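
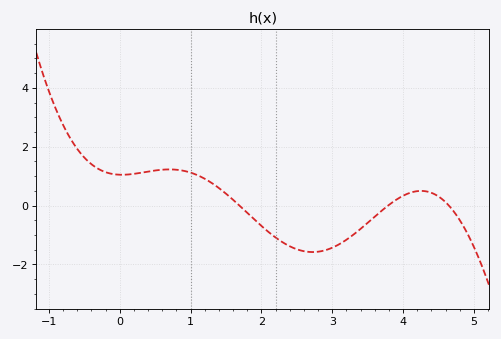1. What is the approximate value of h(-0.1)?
1.07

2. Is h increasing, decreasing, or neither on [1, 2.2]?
decreasing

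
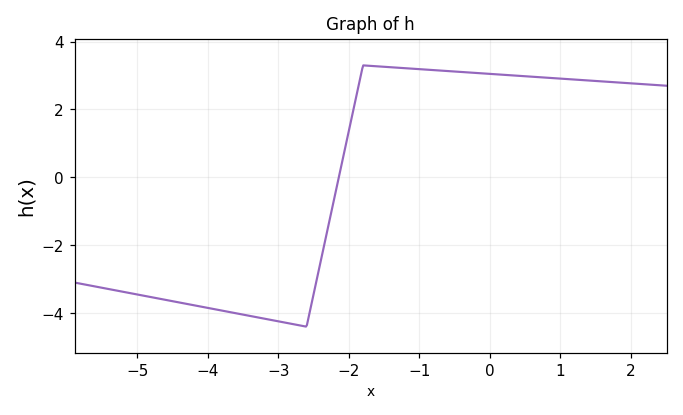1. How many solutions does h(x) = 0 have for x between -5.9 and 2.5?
1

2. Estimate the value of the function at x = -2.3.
-1.6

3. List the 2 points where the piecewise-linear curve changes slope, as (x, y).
(-2.6, -4.4); (-1.8, 3.3)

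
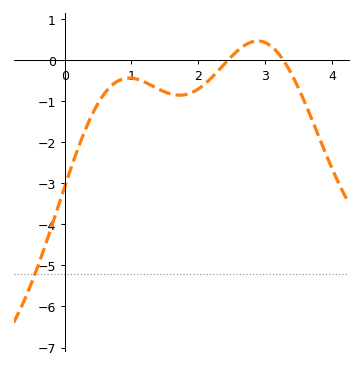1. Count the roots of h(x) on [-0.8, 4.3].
2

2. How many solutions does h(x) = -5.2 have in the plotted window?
1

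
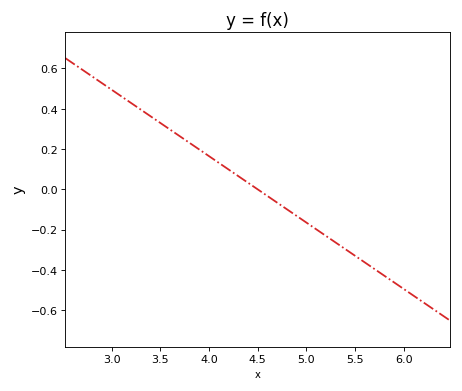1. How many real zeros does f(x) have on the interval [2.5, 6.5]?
1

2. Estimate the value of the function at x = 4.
0.16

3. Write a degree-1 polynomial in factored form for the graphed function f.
y = -0.33(x - 4.5)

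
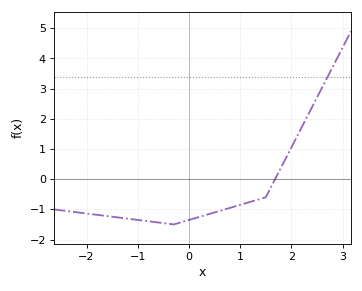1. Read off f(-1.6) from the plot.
-1.2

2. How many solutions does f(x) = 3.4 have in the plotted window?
1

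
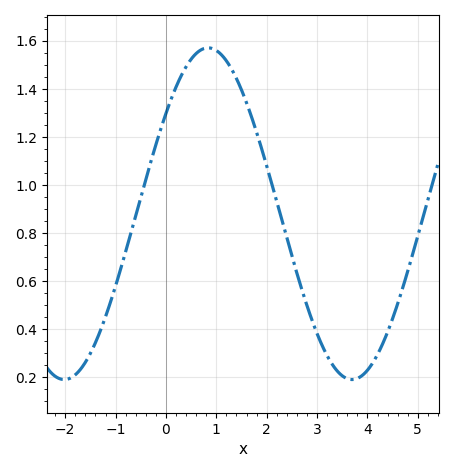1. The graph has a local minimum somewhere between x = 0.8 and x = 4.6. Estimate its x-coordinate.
3.6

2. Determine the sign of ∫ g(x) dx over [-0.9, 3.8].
positive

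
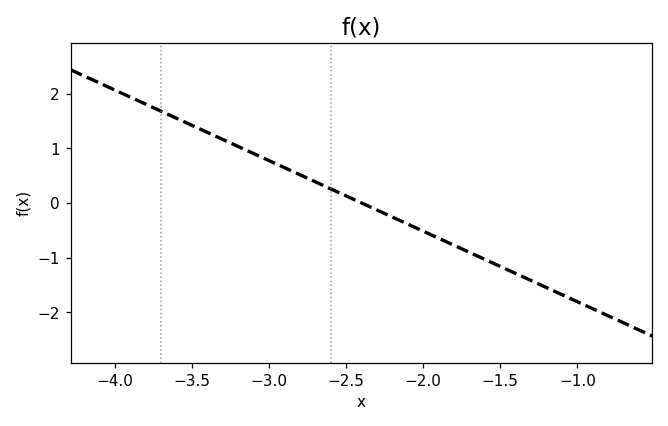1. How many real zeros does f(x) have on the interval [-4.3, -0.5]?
1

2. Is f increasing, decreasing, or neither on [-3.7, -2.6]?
decreasing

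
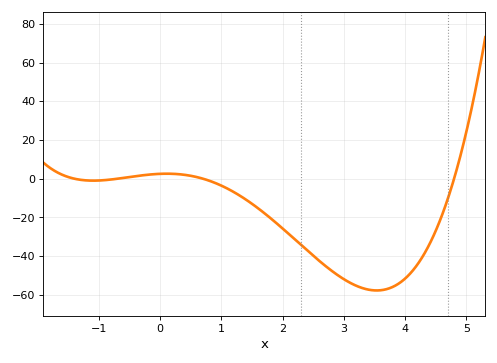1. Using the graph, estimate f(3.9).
-54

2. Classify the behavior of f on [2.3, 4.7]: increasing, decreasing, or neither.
neither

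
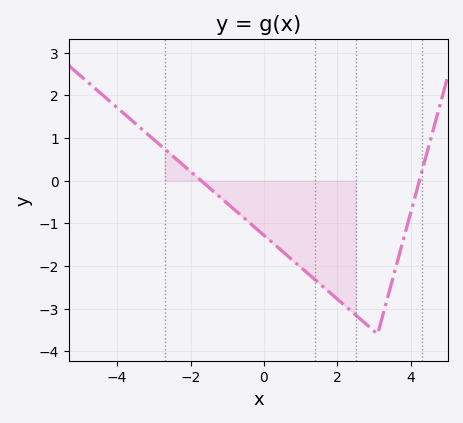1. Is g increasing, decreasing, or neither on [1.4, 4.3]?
neither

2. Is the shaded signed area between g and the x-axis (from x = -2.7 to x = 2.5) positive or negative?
negative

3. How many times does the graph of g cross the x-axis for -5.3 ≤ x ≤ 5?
2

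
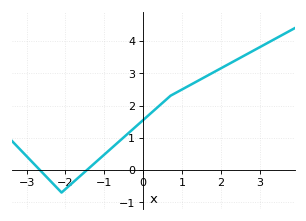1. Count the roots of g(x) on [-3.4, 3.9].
2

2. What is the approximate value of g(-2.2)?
-0.6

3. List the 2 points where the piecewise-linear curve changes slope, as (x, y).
(-2.1, -0.7); (0.7, 2.3)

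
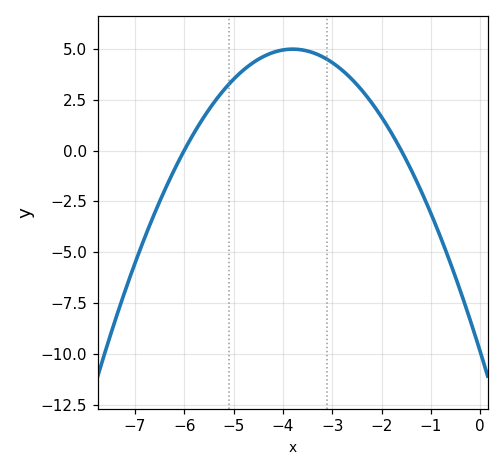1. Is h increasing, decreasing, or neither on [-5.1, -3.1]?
neither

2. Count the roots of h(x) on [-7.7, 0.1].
2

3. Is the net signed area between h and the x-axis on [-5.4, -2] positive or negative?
positive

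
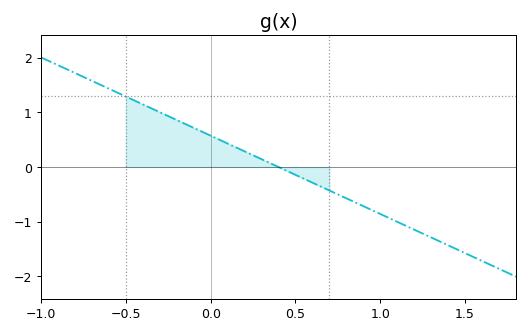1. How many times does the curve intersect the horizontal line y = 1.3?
1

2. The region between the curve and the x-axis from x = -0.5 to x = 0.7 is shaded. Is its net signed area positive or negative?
positive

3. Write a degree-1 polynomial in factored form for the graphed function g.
y = -1.43(x - 0.4)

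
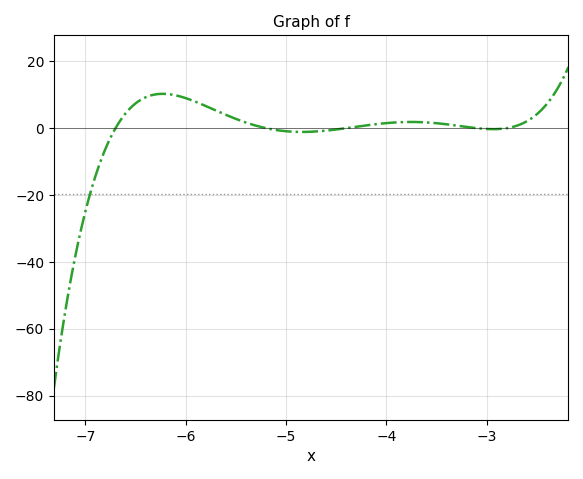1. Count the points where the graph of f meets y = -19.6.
1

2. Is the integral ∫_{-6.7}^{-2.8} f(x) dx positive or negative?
positive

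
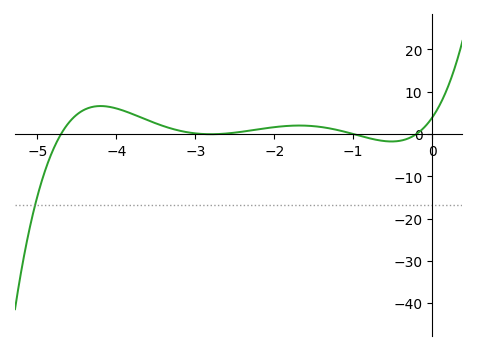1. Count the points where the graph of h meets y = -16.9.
1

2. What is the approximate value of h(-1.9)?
2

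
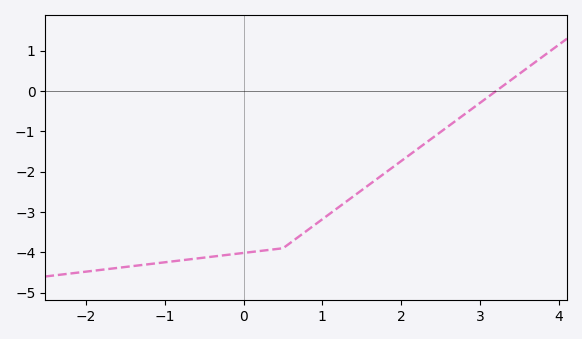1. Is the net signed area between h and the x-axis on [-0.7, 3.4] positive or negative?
negative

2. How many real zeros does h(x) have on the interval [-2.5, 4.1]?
1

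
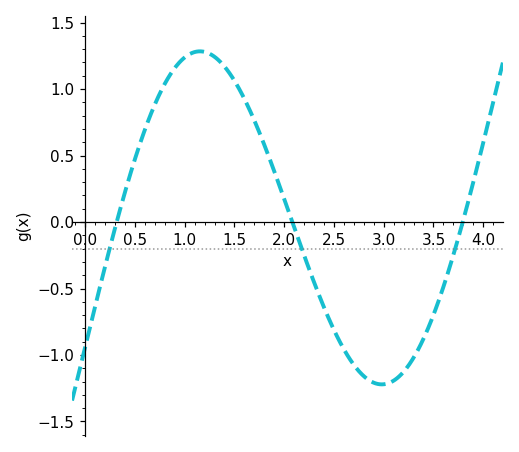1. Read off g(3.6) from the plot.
-0.488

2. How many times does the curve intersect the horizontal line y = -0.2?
3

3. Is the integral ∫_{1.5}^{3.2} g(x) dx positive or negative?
negative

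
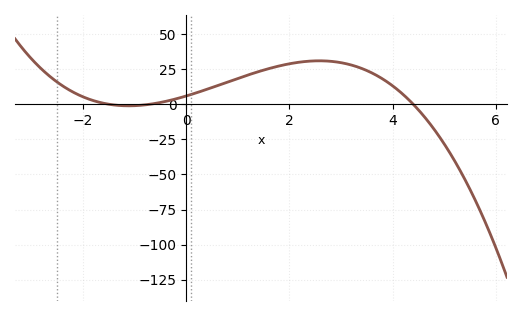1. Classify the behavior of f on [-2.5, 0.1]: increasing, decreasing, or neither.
neither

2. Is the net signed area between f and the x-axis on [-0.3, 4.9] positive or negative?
positive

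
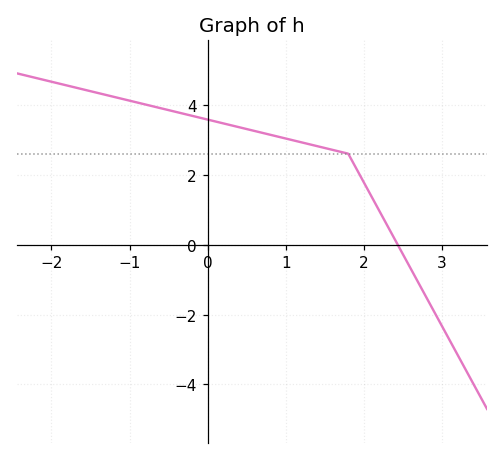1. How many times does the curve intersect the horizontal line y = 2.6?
1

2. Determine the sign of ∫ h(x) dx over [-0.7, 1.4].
positive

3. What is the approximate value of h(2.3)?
0.6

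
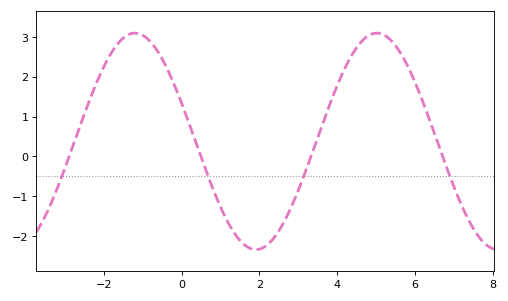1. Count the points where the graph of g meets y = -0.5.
4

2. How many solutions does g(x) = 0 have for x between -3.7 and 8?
4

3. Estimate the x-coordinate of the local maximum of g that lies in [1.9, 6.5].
5.02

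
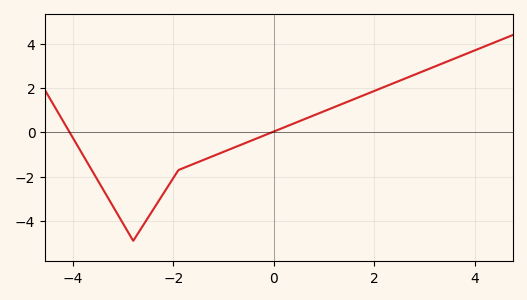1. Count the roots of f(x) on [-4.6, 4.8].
2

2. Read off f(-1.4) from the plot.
-1.2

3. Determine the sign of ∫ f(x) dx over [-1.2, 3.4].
positive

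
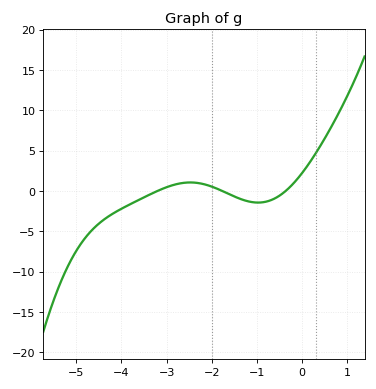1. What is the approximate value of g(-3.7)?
-1.5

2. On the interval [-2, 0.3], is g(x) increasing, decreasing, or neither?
neither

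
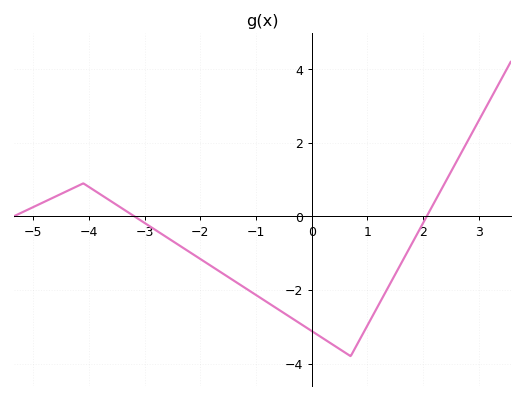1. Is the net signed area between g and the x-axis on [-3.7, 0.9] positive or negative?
negative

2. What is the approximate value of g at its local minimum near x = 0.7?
-3.8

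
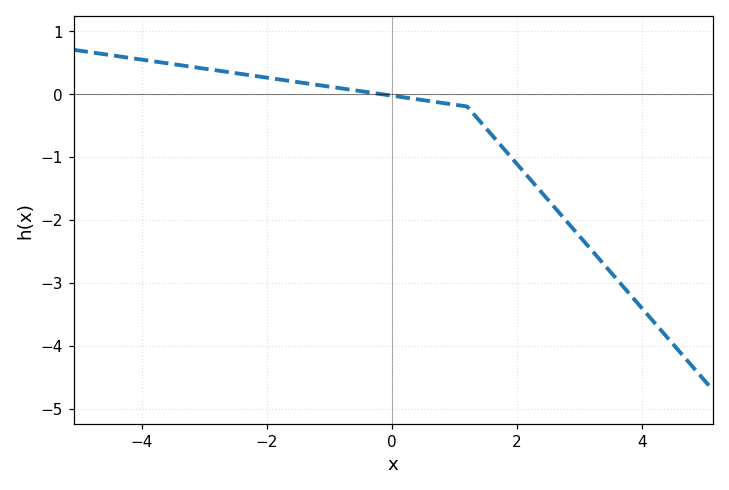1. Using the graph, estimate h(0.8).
-0.1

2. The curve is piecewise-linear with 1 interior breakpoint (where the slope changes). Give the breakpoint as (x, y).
(1.2, -0.2)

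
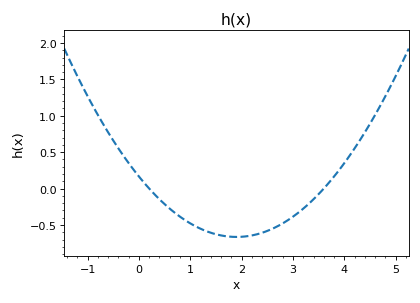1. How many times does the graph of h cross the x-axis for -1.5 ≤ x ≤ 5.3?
2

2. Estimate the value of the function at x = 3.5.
-0.076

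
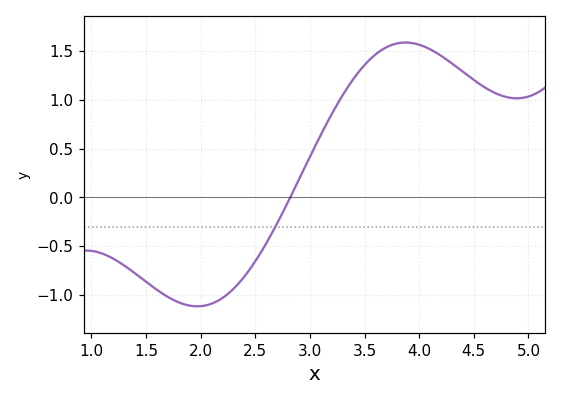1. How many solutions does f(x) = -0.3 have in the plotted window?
1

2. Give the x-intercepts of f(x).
2.82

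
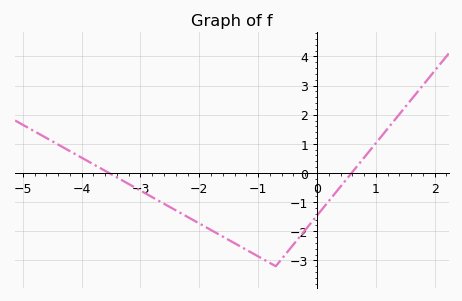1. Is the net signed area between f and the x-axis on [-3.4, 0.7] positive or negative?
negative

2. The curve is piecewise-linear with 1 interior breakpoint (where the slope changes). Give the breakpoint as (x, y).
(-0.7, -3.2)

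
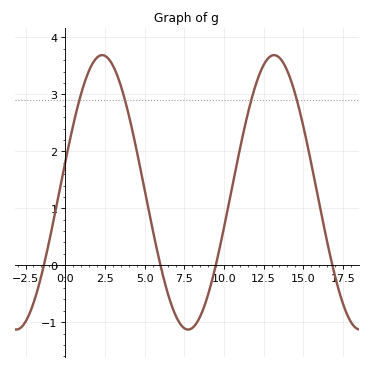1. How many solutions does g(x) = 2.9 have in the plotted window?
4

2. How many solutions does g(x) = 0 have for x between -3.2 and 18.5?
4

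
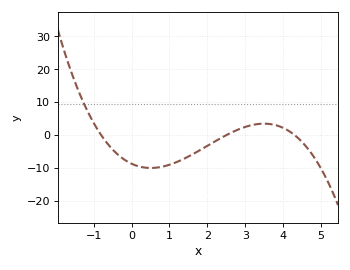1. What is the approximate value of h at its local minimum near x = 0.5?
-9.98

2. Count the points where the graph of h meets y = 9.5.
1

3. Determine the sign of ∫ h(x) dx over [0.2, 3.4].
negative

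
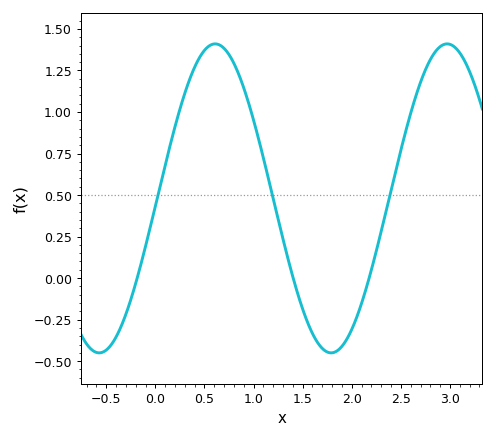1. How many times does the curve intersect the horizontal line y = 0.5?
3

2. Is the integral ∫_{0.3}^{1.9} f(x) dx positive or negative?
positive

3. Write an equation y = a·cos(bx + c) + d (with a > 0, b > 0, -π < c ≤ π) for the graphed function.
y = 0.93cos(2.7x - 1.6) + 0.48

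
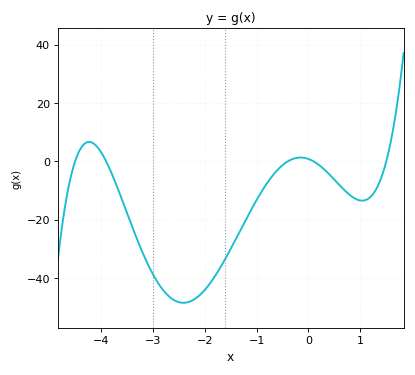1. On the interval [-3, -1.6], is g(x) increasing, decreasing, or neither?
neither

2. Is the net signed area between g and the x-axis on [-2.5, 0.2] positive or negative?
negative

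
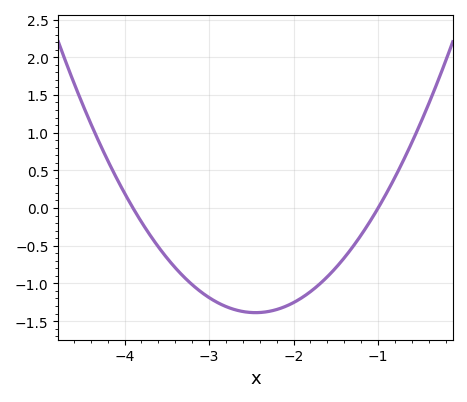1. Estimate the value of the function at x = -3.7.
-0.35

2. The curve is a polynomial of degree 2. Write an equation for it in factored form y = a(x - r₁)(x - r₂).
y = 0.66(x + 3.9)(x + 1)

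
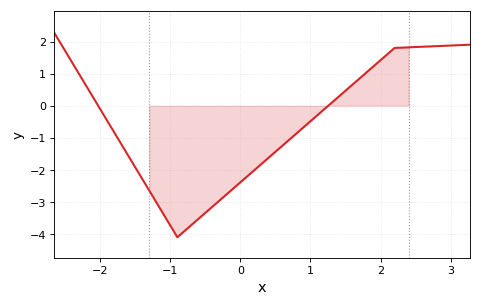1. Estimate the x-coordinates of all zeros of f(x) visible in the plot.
-2, 1.3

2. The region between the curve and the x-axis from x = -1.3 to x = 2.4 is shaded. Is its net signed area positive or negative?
negative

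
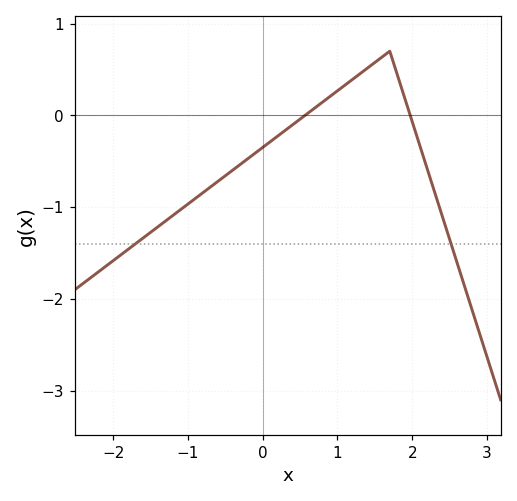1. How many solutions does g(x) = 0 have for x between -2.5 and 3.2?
2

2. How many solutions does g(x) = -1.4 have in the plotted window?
2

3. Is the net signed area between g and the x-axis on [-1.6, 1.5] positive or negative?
negative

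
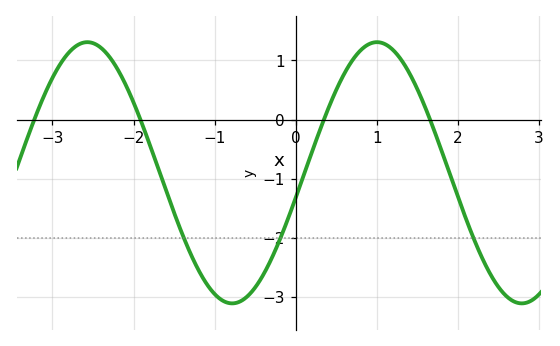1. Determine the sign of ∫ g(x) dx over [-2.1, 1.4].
negative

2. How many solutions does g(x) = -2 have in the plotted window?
3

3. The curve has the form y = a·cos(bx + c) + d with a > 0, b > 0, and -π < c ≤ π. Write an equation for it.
y = 2.21cos(1.76x - 1.76) - 0.9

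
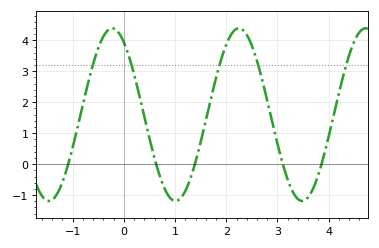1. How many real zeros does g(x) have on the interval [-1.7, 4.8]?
5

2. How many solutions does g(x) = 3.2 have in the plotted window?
5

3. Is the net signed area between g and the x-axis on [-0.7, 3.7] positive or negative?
positive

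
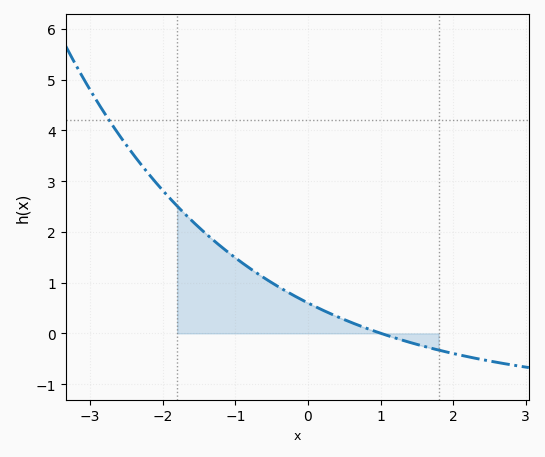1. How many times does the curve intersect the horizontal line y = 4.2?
1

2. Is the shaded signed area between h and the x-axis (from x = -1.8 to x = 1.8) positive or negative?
positive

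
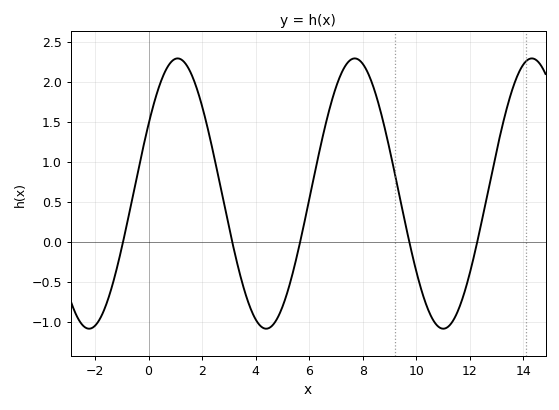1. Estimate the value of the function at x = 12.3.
0.035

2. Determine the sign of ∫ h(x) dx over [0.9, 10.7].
positive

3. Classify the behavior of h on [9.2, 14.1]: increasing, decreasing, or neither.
neither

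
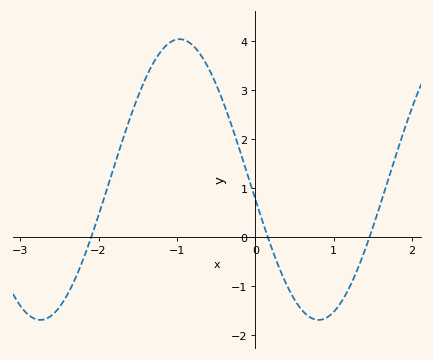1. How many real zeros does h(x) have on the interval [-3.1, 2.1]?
3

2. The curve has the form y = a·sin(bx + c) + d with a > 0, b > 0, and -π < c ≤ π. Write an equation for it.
y = 2.86sin(1.8x - 3) + 1.17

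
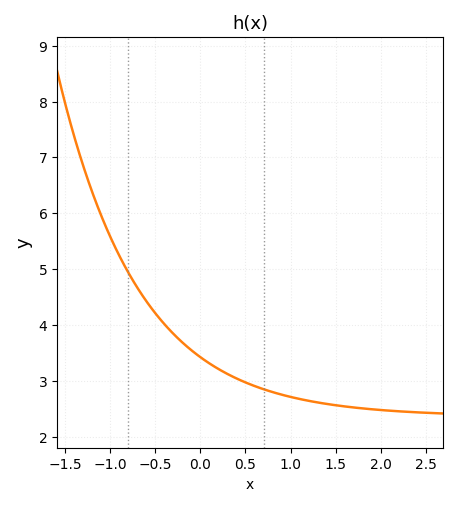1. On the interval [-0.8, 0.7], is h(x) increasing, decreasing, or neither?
decreasing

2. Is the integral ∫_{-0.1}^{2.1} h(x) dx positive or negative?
positive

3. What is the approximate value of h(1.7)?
2.5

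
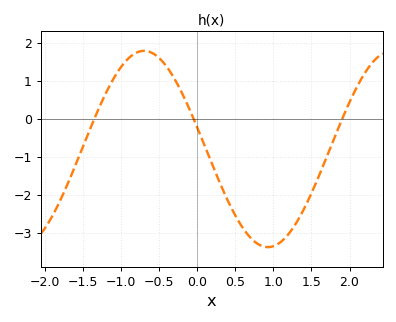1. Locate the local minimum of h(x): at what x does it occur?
0.9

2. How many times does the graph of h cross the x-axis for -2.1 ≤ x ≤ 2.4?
3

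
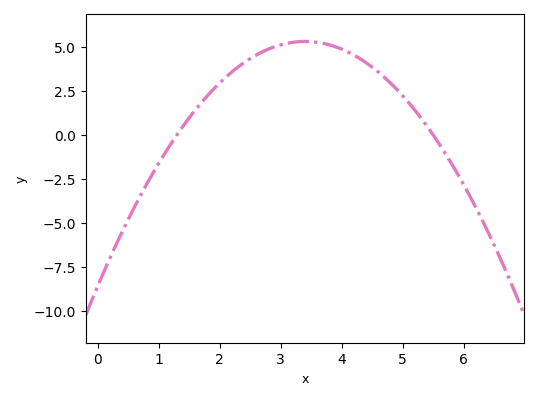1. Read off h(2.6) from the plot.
4.52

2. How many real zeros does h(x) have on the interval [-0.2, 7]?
2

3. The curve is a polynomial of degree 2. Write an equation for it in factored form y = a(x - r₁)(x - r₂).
y = -1.2(x - 1.3)(x - 5.5)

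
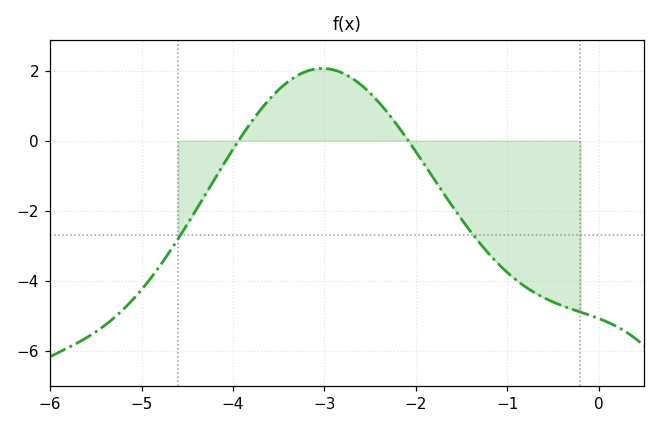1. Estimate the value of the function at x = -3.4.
1.6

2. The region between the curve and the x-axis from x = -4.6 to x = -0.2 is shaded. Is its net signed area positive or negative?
negative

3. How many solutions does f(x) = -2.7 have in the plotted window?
2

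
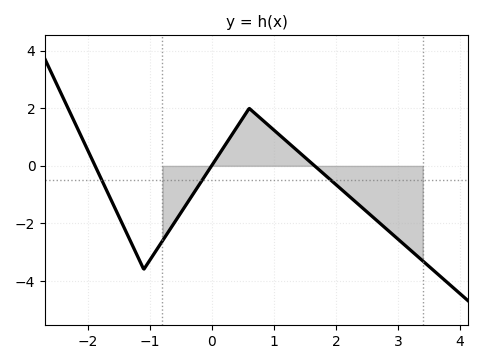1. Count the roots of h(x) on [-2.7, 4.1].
3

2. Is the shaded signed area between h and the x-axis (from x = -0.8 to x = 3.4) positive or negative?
negative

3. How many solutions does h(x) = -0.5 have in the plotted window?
3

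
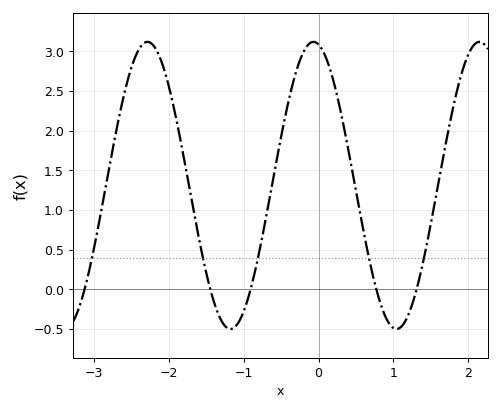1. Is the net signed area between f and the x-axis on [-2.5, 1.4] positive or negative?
positive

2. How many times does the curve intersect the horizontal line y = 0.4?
5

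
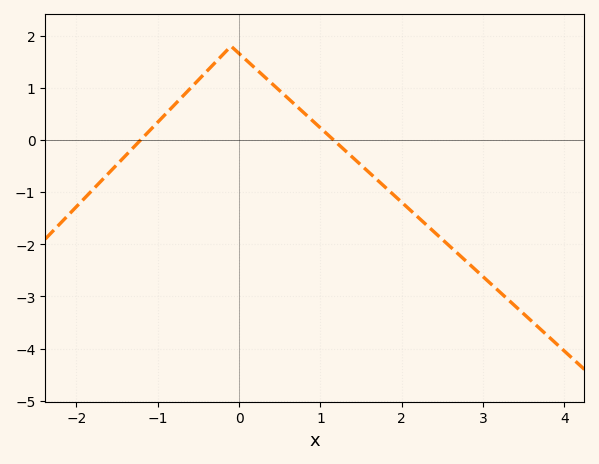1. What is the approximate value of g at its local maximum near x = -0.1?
1.8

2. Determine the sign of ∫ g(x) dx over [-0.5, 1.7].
positive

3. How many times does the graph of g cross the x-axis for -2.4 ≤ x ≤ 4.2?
2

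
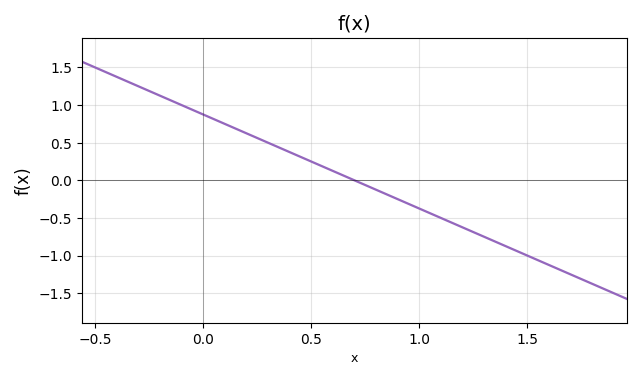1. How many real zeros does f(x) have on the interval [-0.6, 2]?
1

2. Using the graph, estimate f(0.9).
-0.25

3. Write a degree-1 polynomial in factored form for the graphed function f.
y = -1.25(x - 0.7)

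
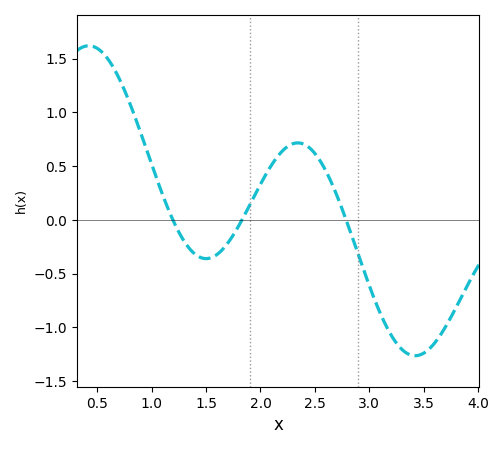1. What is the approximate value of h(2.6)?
0.457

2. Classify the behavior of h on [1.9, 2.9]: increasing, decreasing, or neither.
neither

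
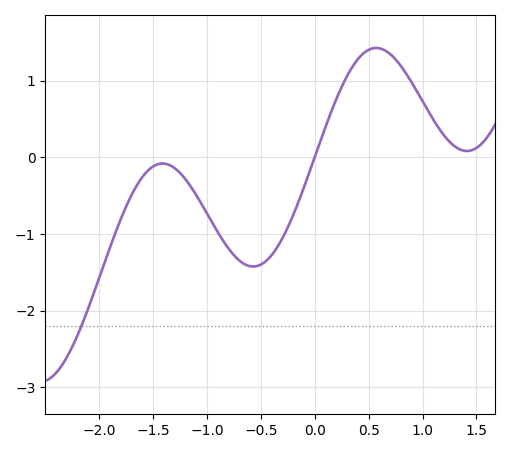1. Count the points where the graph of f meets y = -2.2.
1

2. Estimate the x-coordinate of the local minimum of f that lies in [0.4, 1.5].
1.41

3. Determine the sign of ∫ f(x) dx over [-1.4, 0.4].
negative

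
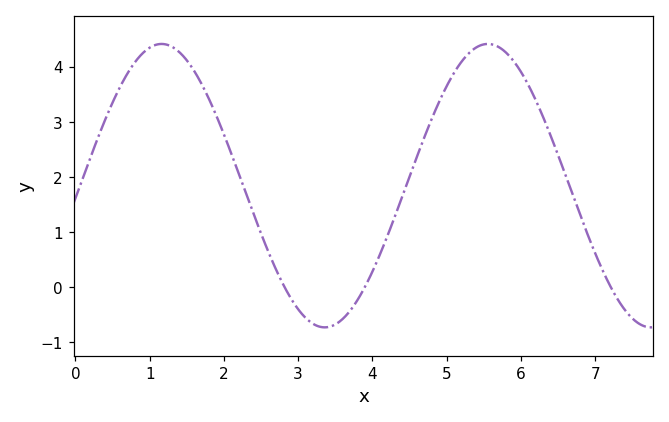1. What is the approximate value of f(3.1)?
-0.6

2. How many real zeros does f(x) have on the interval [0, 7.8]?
3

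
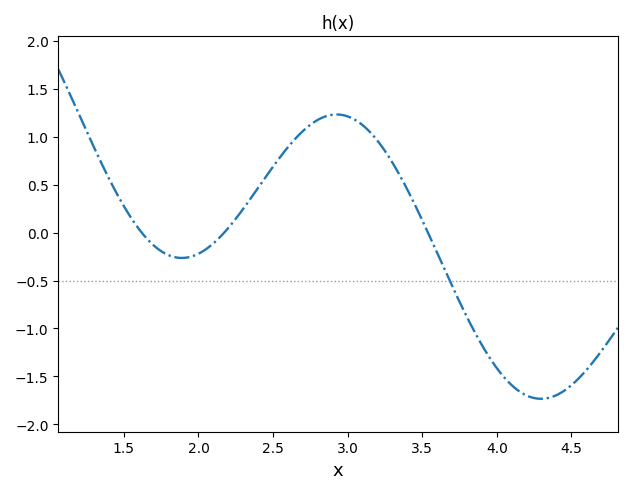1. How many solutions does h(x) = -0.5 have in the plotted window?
1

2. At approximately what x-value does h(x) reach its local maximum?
2.93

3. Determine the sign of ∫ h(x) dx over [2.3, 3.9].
positive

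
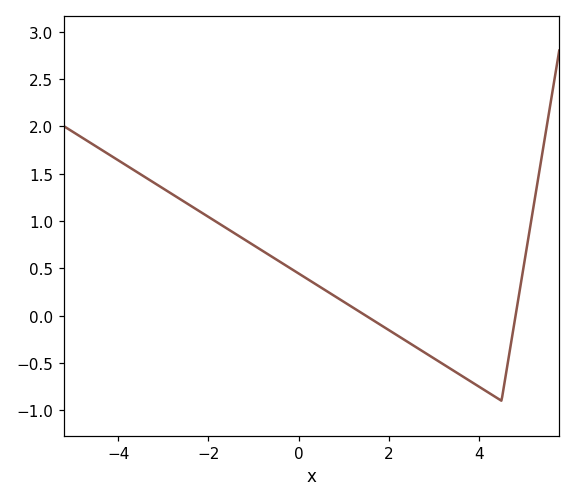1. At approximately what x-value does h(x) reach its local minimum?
4.4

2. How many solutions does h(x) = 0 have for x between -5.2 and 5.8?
2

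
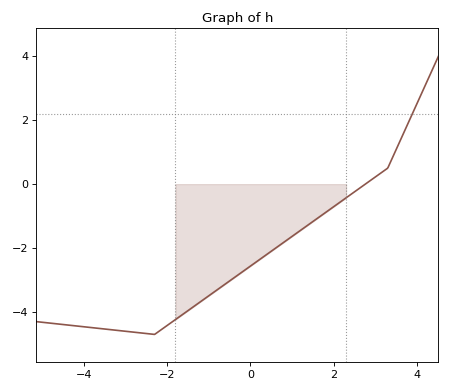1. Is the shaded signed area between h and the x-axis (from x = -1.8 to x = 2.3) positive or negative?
negative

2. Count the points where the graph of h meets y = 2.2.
1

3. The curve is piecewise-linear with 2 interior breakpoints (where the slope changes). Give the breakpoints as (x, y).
(-2.3, -4.7); (3.3, 0.5)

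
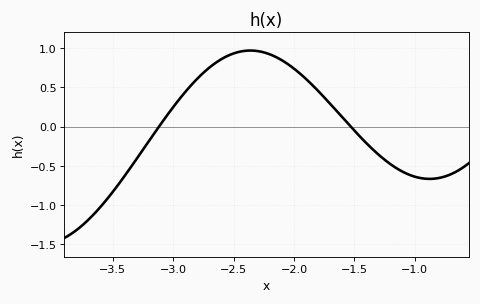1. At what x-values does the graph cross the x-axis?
-3.1, -1.55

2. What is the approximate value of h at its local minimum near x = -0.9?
-0.65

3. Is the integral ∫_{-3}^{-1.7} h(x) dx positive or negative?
positive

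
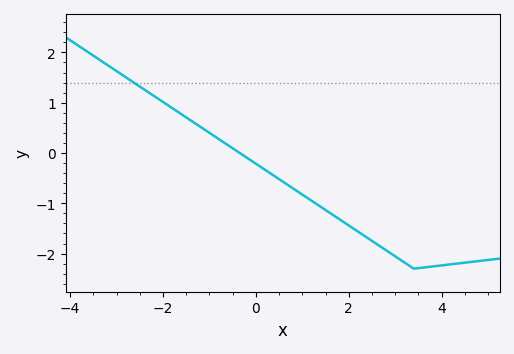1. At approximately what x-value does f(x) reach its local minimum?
3.4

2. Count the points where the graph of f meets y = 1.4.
1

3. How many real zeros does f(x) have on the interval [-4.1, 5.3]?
1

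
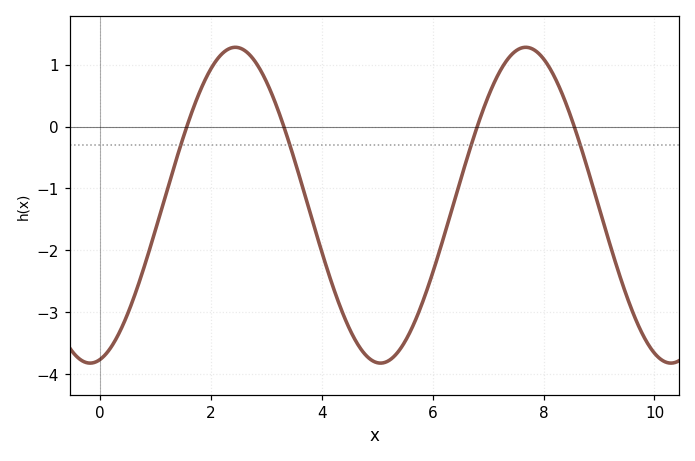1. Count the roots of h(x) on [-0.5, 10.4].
4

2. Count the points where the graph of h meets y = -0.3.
4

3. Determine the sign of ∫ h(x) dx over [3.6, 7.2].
negative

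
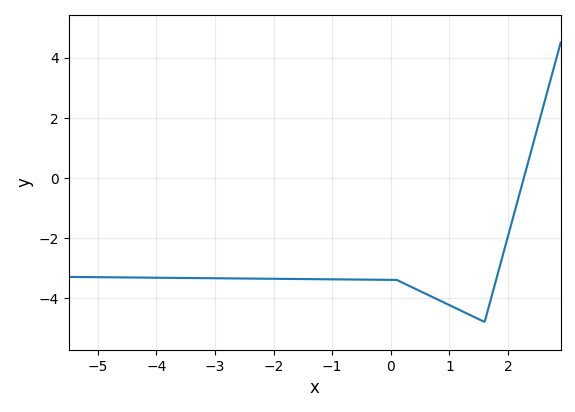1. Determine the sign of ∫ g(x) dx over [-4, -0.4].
negative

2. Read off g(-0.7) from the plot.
-3.39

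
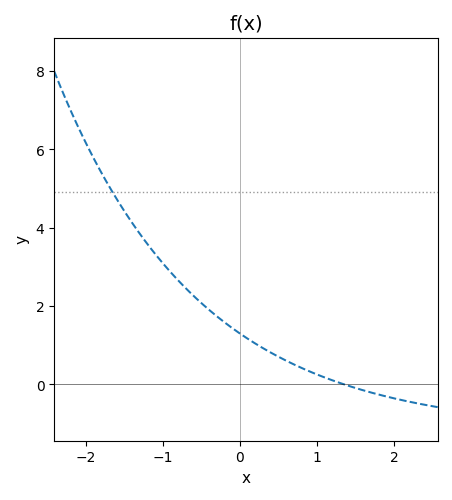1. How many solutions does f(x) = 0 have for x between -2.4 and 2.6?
1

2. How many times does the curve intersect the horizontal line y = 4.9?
1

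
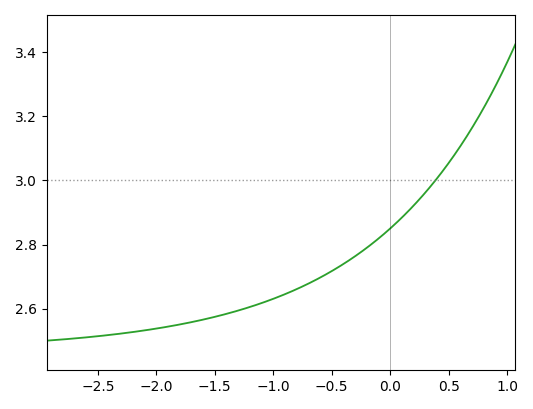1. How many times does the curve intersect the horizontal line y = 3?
1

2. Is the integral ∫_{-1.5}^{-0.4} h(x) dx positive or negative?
positive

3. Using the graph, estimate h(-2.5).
2.52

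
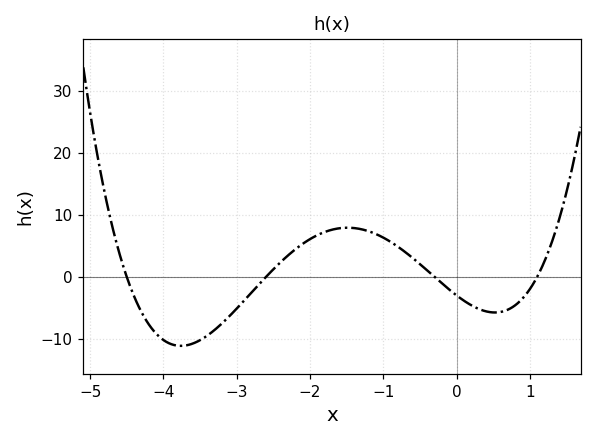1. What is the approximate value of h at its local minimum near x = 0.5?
-6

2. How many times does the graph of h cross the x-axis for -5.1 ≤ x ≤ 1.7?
4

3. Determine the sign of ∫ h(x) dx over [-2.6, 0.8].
positive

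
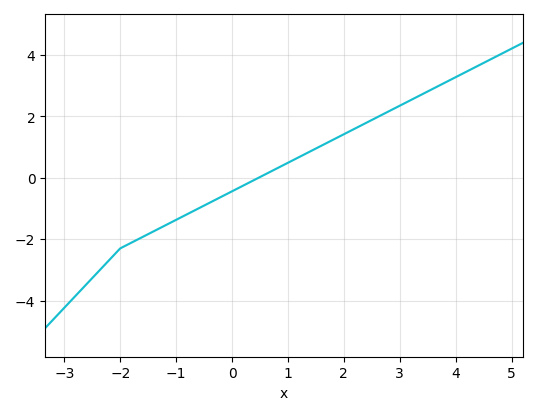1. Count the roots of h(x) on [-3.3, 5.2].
1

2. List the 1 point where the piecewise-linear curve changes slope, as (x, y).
(-2, -2.3)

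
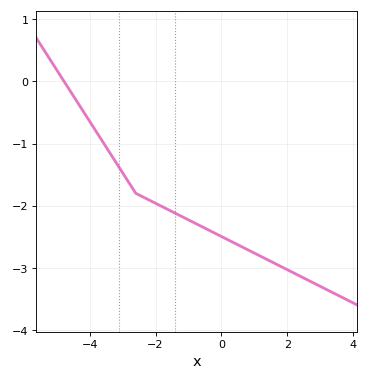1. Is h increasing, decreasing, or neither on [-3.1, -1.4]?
decreasing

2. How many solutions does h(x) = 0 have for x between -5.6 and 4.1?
1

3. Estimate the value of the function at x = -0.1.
-2.47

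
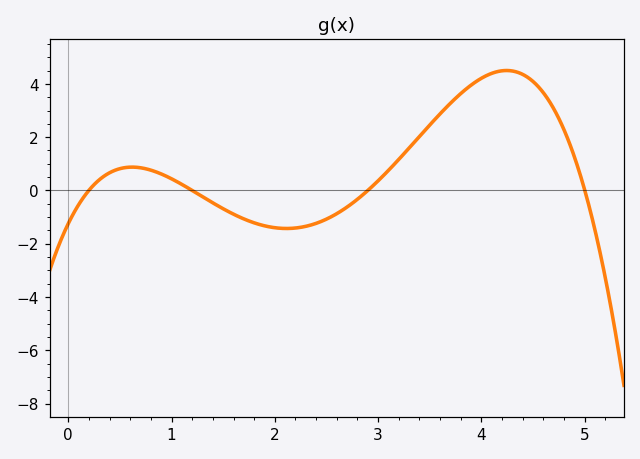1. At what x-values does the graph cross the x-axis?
0.2, 1.2, 2.9, 5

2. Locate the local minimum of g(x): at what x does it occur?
2.11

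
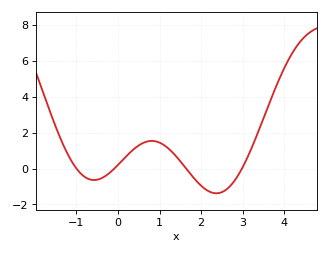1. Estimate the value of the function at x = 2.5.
-1.31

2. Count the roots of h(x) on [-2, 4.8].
4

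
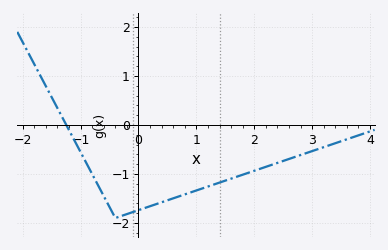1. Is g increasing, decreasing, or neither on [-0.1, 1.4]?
increasing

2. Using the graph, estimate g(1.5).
-1.1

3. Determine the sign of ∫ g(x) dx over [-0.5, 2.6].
negative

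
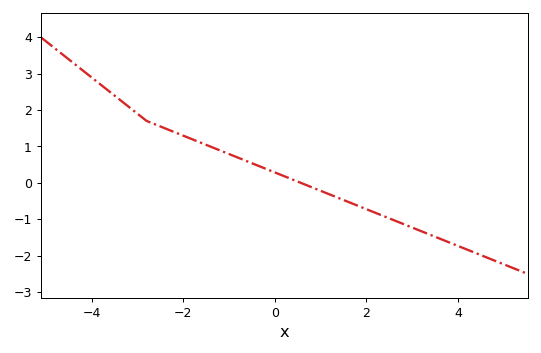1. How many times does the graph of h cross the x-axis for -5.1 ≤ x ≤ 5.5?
1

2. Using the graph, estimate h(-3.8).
2.69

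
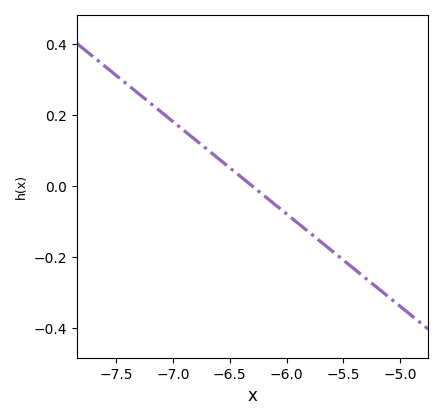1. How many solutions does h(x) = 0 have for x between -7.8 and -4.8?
1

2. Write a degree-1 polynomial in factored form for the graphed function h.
y = -0.26(x + 6.3)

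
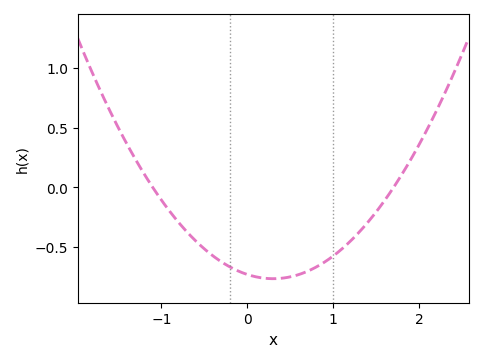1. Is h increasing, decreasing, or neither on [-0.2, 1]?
neither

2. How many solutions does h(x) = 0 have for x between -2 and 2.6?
2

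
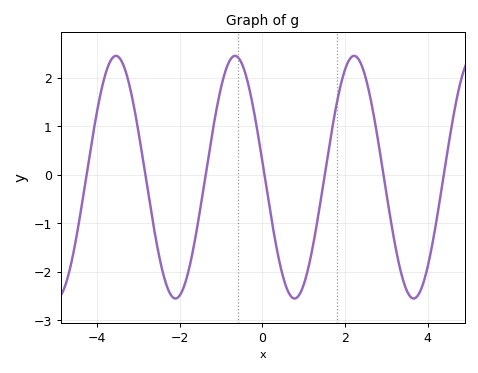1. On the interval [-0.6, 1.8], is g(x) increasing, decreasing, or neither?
neither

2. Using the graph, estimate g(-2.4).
-2.04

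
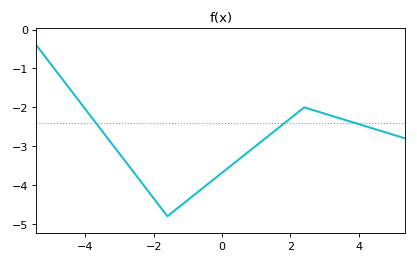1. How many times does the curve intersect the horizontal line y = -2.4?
3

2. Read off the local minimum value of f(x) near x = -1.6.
-4.8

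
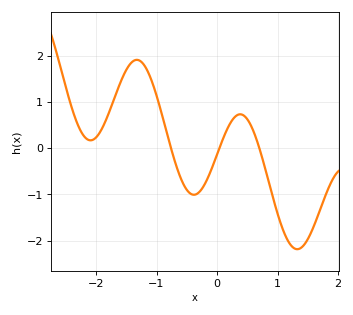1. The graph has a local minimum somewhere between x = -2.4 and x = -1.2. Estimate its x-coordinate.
-2.1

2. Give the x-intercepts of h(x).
-0.8, 0, 0.7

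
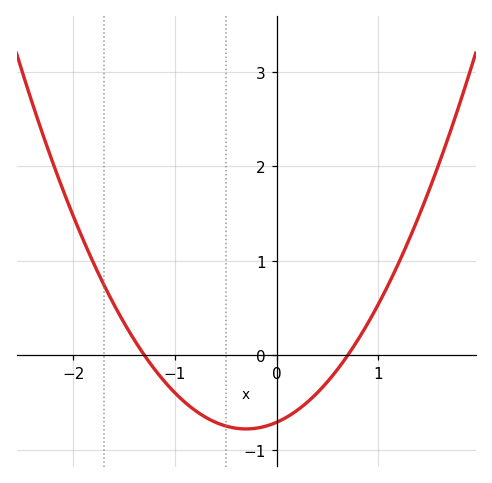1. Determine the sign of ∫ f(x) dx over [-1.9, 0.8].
negative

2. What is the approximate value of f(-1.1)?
-0.3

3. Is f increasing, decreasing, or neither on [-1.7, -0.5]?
decreasing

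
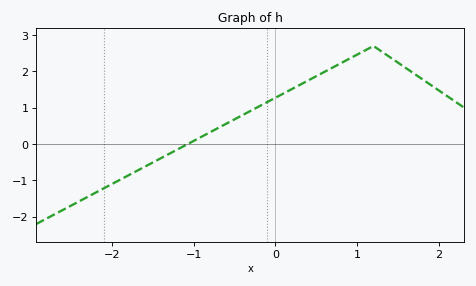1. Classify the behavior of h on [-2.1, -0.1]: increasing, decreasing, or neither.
increasing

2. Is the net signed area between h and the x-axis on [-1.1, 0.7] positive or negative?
positive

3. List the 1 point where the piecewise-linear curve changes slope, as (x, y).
(1.2, 2.7)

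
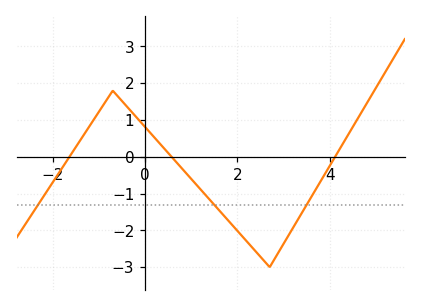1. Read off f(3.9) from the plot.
-0.458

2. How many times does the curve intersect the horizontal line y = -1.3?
3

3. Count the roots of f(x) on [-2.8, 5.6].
3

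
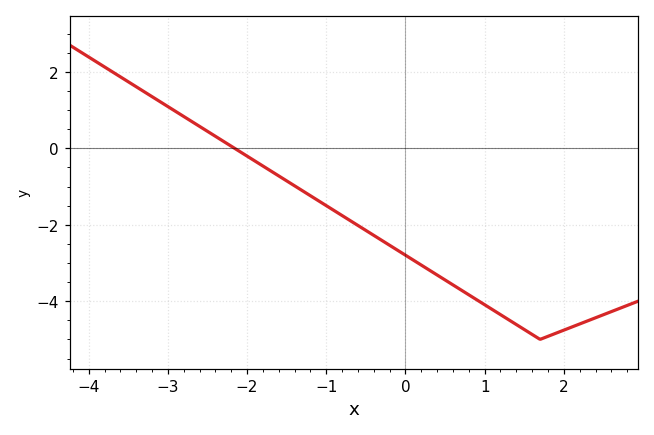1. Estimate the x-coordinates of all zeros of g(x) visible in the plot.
-2.16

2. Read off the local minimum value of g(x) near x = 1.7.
-5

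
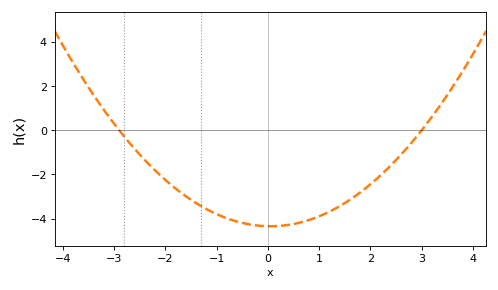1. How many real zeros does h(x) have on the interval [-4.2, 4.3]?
2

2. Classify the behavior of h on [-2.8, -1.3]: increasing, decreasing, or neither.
decreasing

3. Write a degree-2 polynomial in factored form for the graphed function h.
y = 0.5(x + 2.9)(x - 3)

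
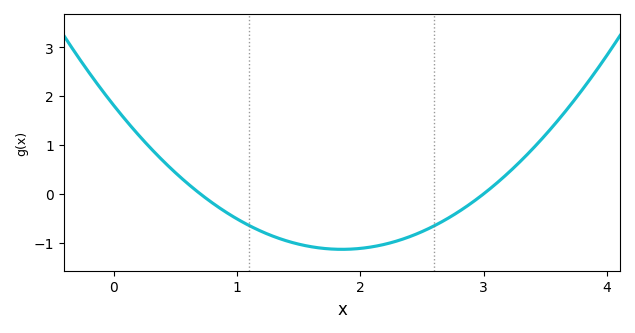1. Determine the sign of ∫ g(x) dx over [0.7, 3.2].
negative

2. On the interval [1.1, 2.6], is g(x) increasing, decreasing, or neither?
neither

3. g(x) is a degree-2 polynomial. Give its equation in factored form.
y = 0.86(x - 0.7)(x - 3)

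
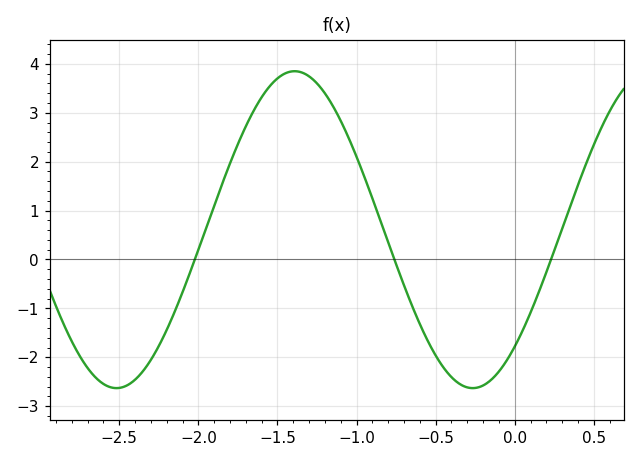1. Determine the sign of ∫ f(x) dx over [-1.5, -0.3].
positive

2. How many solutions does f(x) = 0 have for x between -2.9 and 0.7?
3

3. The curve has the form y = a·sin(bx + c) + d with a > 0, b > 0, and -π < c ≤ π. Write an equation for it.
y = 3.24sin(2.8x - 0.83) + 0.61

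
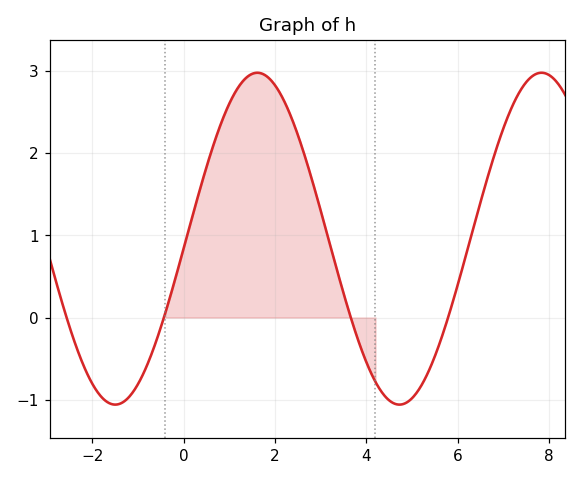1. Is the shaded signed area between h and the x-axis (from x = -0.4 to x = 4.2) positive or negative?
positive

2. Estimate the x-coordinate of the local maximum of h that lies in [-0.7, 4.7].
1.6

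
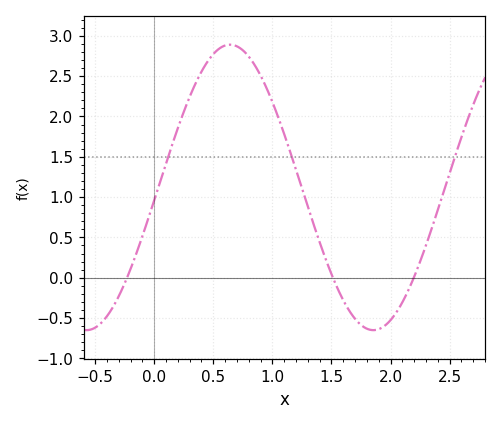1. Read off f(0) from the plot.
0.95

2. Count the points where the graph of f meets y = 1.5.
3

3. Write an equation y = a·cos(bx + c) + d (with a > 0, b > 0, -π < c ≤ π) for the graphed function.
y = 1.77cos(2.6x - 1.7) + 1.12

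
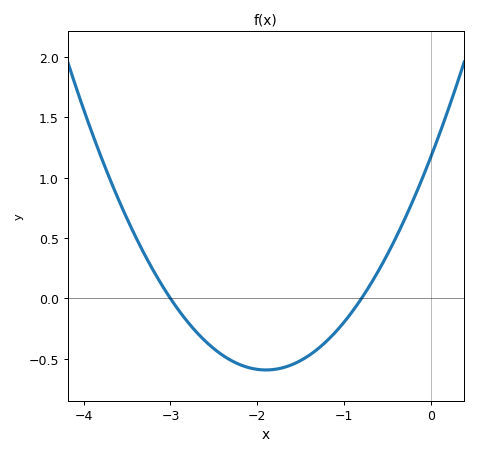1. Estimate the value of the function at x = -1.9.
-0.593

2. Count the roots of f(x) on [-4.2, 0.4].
2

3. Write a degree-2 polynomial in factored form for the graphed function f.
y = 0.49(x + 3)(x + 0.8)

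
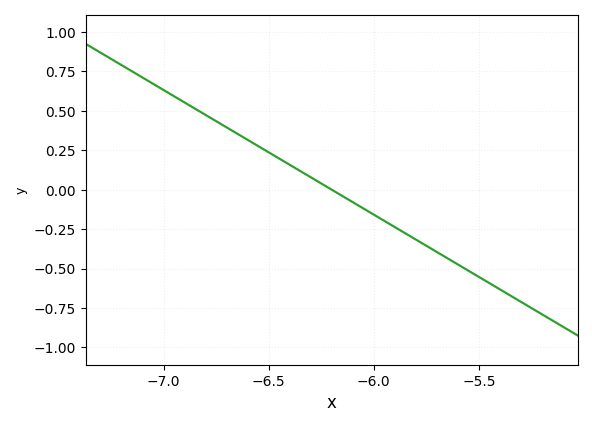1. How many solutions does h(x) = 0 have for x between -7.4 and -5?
1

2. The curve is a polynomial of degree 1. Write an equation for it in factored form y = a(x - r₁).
y = -0.79(x + 6.2)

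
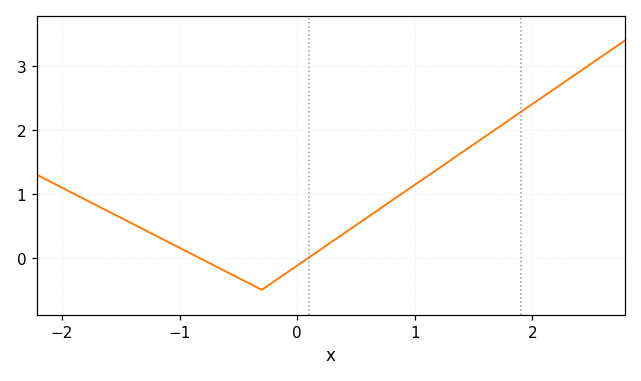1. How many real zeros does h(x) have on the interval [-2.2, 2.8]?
2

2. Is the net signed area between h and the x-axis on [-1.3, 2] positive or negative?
positive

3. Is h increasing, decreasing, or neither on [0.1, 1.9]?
increasing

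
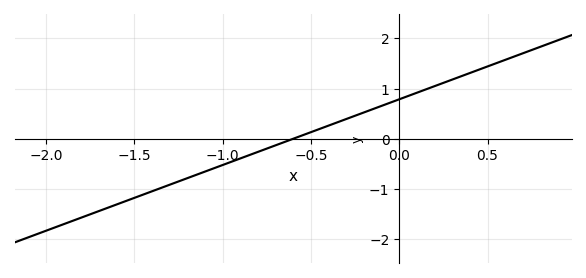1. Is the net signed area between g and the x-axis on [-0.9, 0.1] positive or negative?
positive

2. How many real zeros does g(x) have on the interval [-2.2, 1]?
1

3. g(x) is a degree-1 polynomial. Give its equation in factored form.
y = 1.31(x + 0.6)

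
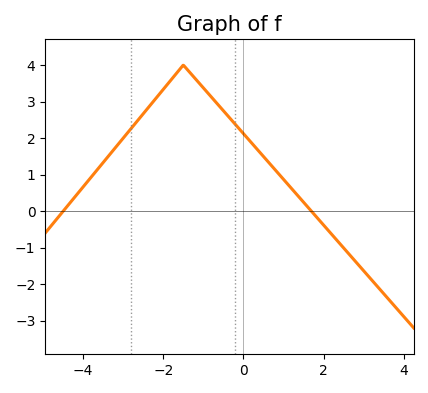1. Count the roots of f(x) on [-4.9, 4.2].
2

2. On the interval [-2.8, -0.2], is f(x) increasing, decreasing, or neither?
neither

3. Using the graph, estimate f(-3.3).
1.6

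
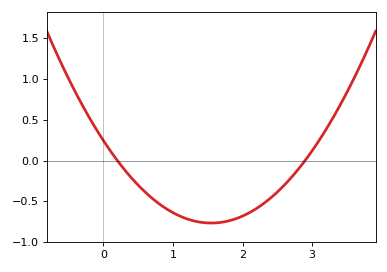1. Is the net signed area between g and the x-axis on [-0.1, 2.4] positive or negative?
negative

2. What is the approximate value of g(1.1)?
-0.7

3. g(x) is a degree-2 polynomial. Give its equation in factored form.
y = 0.42(x - 0.2)(x - 2.9)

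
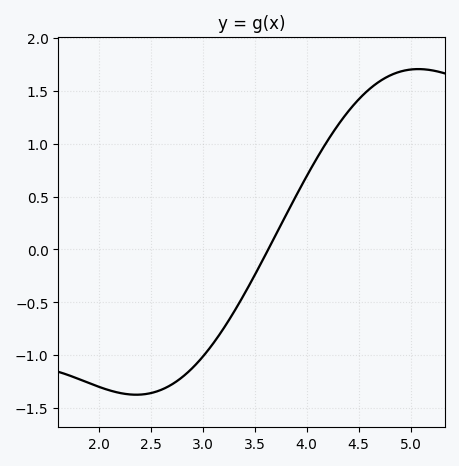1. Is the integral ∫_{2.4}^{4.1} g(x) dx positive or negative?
negative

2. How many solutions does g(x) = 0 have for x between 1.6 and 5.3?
1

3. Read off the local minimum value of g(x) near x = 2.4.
-1.4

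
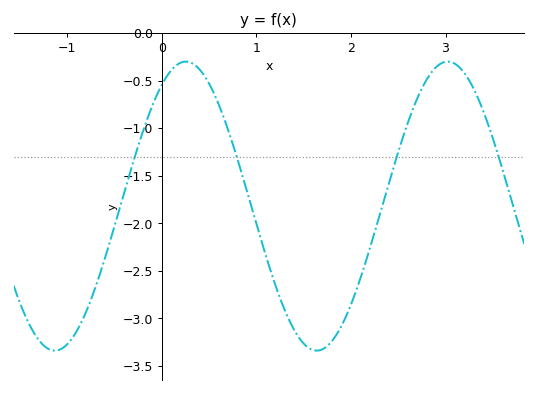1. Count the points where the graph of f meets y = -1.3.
4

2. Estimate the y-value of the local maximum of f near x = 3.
-0.3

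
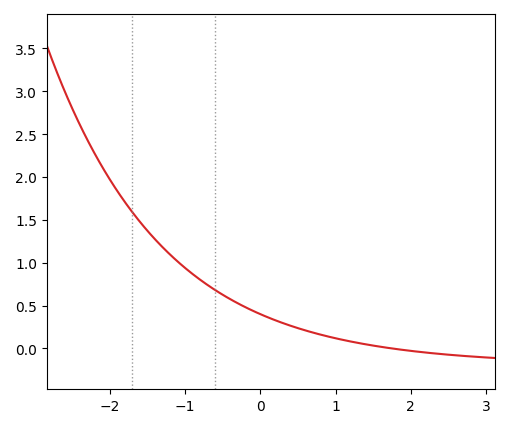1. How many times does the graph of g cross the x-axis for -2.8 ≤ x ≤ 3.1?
1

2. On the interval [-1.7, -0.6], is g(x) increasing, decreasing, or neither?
decreasing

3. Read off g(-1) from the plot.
0.94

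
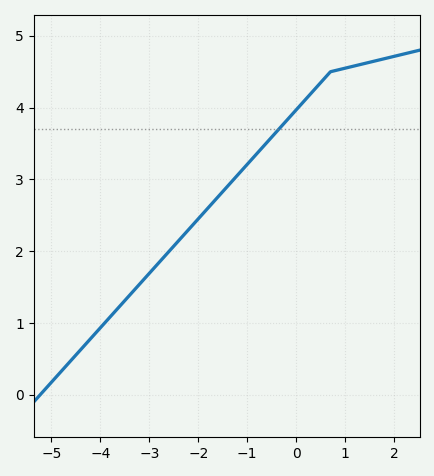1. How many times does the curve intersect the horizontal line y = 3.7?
1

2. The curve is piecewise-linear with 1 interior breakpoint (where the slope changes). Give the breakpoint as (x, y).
(0.7, 4.5)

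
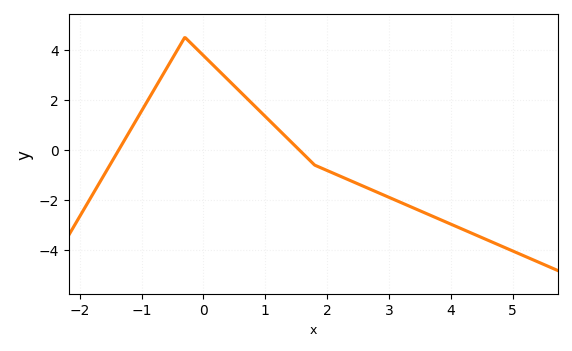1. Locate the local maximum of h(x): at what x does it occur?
-0.4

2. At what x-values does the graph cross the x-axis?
-1.4, 1.6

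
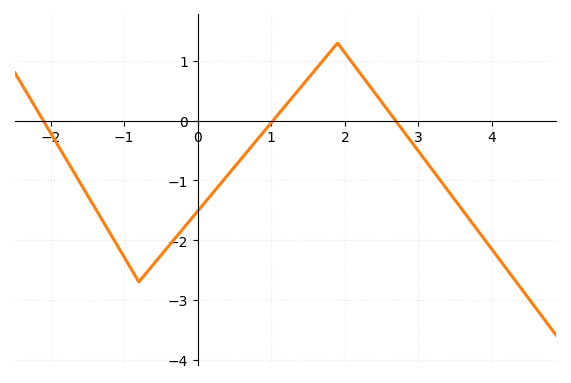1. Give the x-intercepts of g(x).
-2.1, 1, 2.7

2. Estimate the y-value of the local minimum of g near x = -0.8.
-2.7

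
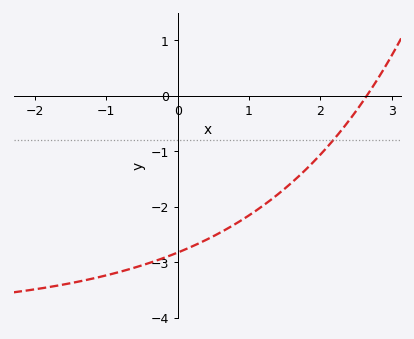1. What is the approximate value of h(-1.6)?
-3.41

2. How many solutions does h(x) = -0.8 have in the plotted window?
1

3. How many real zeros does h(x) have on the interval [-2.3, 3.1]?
1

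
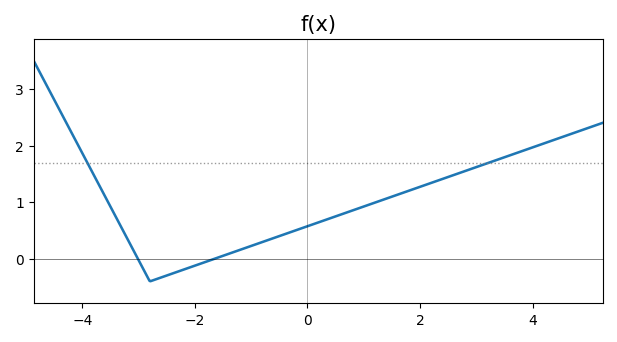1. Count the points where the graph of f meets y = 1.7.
2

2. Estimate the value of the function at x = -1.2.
0.2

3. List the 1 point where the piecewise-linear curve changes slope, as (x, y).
(-2.8, -0.4)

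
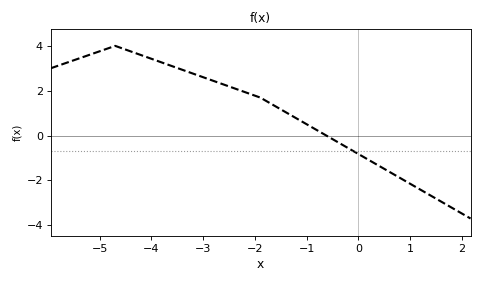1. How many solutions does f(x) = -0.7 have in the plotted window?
1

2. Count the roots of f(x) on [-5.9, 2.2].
1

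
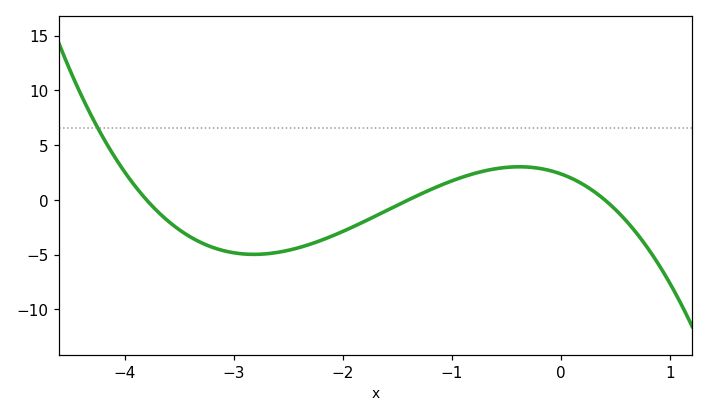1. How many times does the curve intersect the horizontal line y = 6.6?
1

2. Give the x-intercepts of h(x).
-3.8, -1.4, 0.4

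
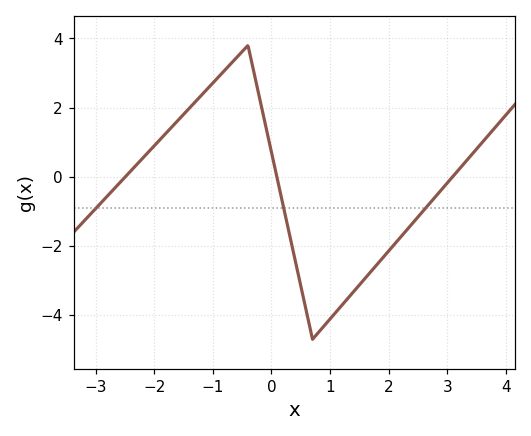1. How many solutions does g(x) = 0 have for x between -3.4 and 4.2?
3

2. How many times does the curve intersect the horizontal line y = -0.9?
3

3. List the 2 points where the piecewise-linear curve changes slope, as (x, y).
(-0.4, 3.8); (0.7, -4.7)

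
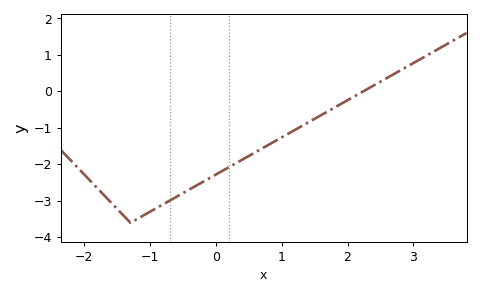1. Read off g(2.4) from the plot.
0.166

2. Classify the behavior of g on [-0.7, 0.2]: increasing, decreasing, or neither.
increasing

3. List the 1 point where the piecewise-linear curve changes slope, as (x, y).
(-1.3, -3.6)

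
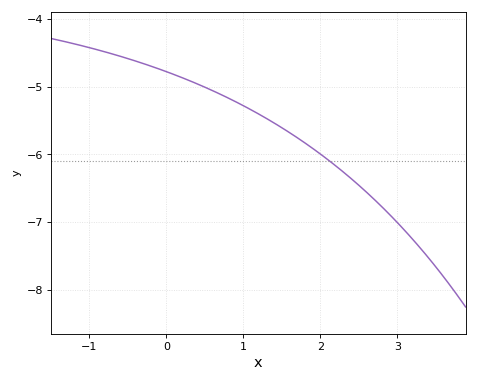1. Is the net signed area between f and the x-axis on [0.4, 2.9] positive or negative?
negative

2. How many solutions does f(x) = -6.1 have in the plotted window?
1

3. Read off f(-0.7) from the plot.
-4.52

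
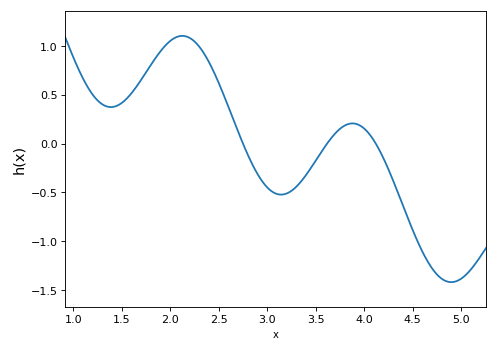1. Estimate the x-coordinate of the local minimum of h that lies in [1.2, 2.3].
1.39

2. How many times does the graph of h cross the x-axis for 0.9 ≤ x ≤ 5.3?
3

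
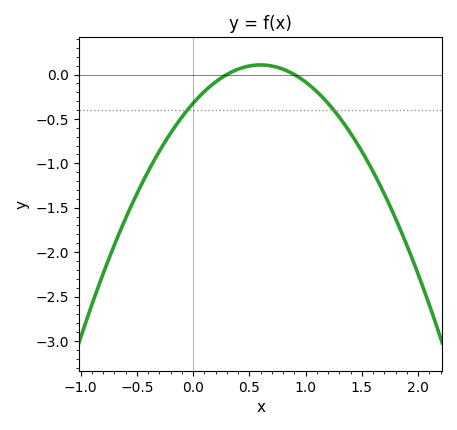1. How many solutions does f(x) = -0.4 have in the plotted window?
2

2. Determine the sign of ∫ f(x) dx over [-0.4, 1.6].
negative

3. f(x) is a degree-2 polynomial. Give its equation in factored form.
y = -1.2(x - 0.3)(x - 0.9)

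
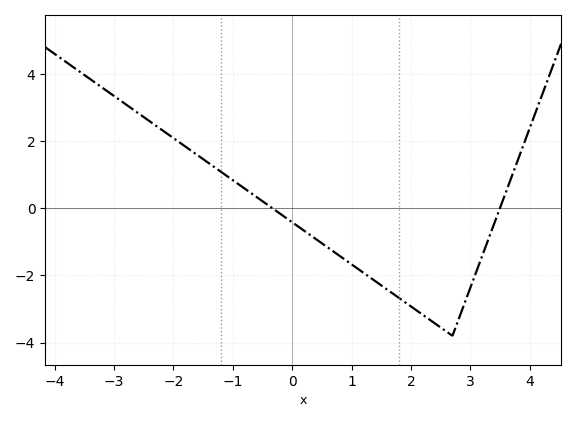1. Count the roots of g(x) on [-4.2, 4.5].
2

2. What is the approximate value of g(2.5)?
-3.6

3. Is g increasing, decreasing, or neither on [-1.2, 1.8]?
decreasing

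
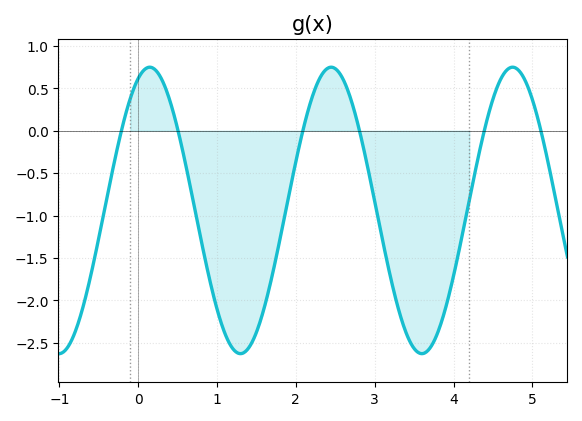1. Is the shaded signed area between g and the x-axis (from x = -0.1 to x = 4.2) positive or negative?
negative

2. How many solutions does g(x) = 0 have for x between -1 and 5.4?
6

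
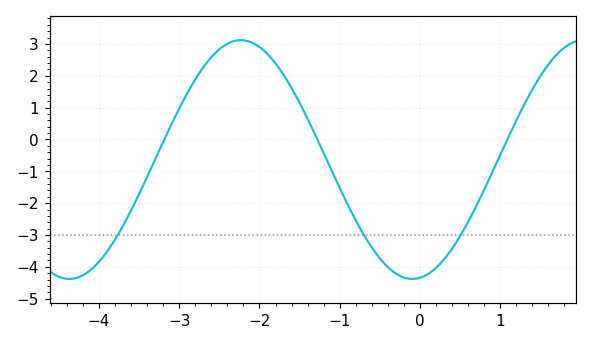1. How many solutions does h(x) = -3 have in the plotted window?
3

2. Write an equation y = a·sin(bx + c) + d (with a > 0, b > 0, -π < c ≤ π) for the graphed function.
y = 3.75sin(1.47x - 1.43) - 0.63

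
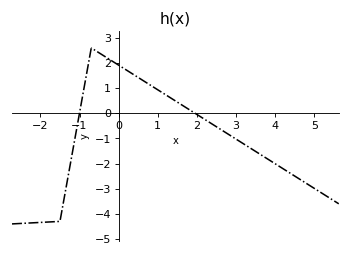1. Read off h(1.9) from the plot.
0.052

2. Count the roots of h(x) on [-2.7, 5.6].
2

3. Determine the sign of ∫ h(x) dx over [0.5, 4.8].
negative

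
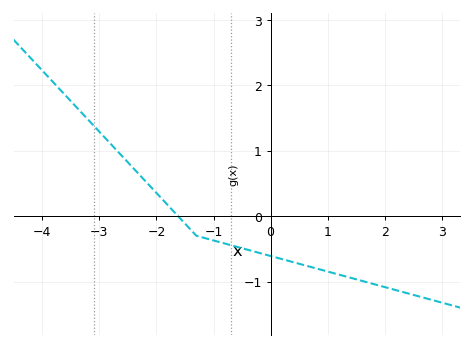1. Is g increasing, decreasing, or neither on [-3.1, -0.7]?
decreasing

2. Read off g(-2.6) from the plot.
0.917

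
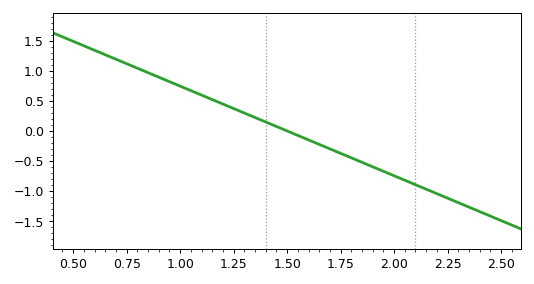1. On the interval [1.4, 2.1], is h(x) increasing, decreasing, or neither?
decreasing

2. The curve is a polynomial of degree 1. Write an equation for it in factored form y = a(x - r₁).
y = -1.49(x - 1.5)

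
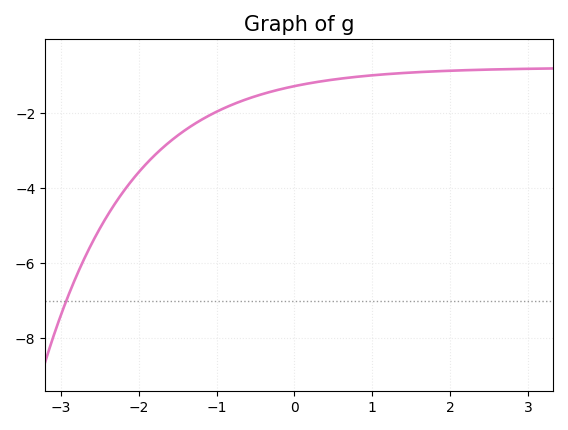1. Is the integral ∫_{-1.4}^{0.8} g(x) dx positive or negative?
negative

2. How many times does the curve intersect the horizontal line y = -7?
1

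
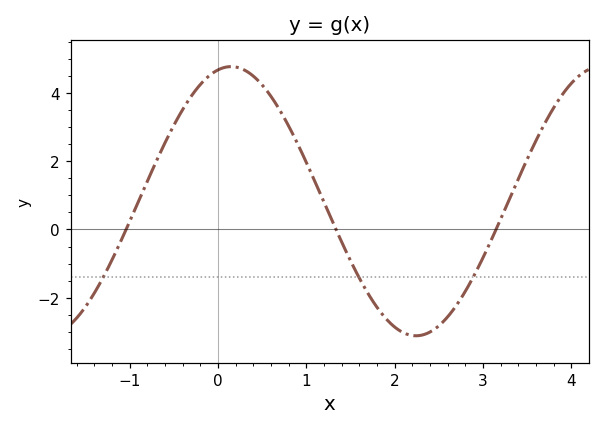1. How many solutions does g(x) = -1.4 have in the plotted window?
3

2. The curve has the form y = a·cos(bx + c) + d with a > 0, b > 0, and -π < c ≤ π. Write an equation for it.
y = 3.95cos(1.5x - 0.22) + 0.83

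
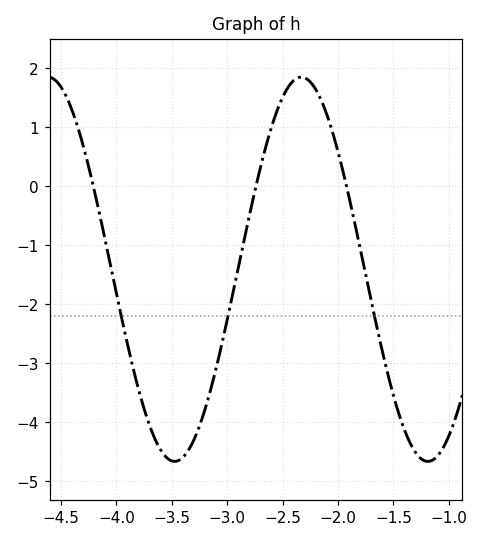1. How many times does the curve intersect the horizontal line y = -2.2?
3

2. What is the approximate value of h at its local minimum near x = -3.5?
-4.67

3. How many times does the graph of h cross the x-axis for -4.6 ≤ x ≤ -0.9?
3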